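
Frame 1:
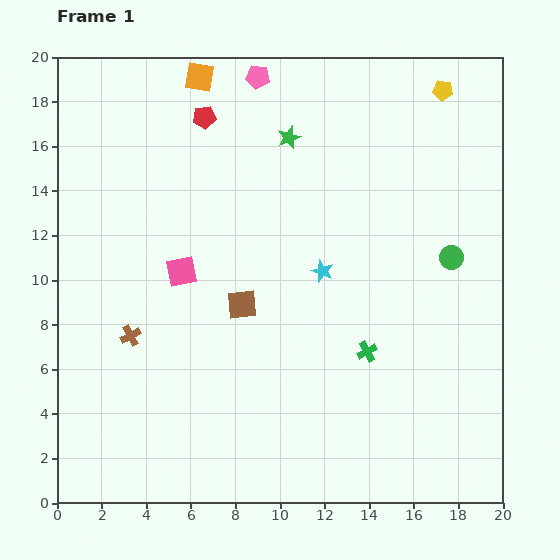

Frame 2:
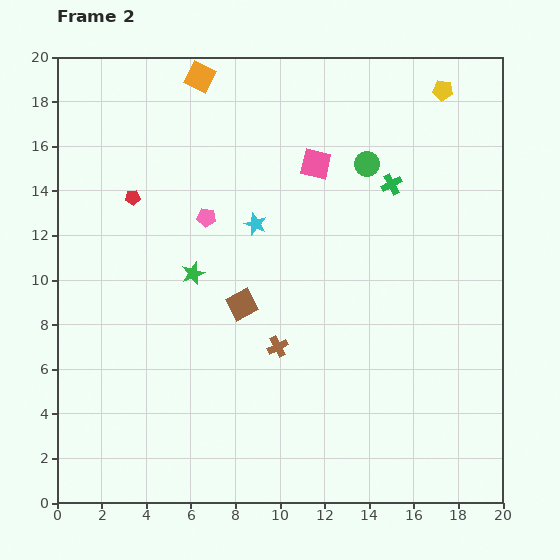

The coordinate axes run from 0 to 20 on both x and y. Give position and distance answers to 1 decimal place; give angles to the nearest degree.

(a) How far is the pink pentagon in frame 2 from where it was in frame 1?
6.7

The pink pentagon moved from (9.0, 19.1) to (6.7, 12.8), a distance of √(2.3² + 6.3²) ≈ 6.7.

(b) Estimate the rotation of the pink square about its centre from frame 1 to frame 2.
24° clockwise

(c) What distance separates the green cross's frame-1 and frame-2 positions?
7.6

The green cross moved from (13.9, 6.8) to (15.0, 14.3), a distance of √(1.1² + 7.5²) ≈ 7.6.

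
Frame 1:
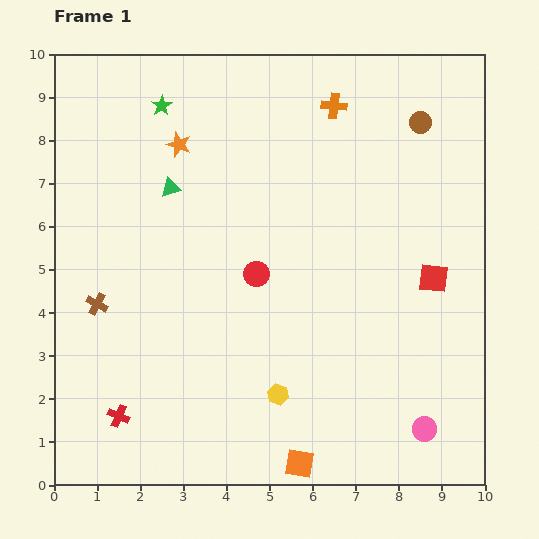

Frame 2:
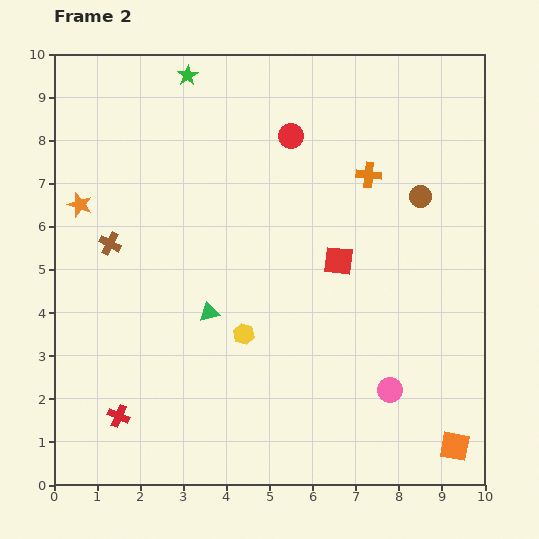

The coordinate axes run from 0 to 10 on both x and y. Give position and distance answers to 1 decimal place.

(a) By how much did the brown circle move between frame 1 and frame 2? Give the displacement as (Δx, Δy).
(0.0, -1.7)

The brown circle was at (8.5, 8.4) in frame 1 and (8.5, 6.7) in frame 2.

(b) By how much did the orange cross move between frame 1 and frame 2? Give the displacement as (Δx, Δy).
(0.8, -1.6)

The orange cross was at (6.5, 8.8) in frame 1 and (7.3, 7.2) in frame 2.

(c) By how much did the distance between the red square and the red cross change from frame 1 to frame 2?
-1.8

Distance in frame 1: 8.0. Distance in frame 2: 6.2.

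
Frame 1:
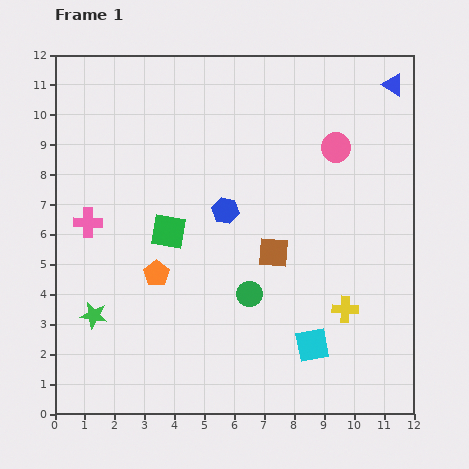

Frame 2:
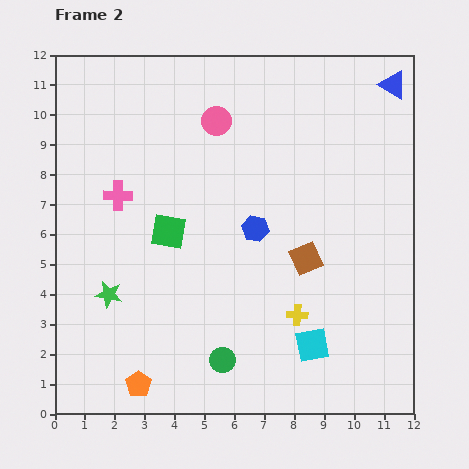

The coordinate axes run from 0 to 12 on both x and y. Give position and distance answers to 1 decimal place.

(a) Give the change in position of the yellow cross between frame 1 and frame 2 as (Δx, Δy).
(-1.6, -0.2)

The yellow cross was at (9.7, 3.5) in frame 1 and (8.1, 3.3) in frame 2.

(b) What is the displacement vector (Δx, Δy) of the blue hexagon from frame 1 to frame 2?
(1.0, -0.6)

The blue hexagon was at (5.7, 6.8) in frame 1 and (6.7, 6.2) in frame 2.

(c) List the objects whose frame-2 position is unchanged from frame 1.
the cyan square, the blue triangle, the green square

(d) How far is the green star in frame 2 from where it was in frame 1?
0.9

The green star moved from (1.3, 3.3) to (1.8, 4.0), a distance of √(0.5² + 0.7²) ≈ 0.9.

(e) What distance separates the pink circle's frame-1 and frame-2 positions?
4.1

The pink circle moved from (9.4, 8.9) to (5.4, 9.8), a distance of √(4.0² + 0.9²) ≈ 4.1.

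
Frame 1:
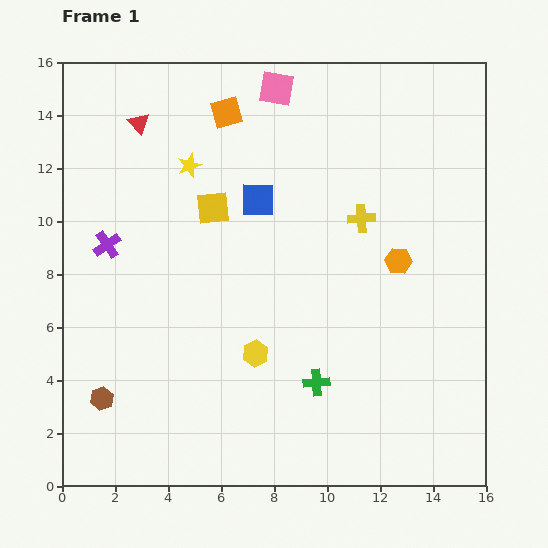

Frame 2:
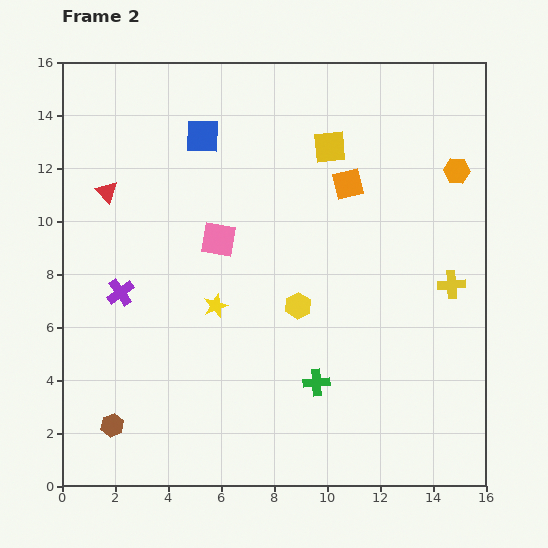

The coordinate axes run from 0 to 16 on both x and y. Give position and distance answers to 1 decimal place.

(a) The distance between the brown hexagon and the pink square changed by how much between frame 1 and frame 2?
-5.3

Distance in frame 1: 13.4. Distance in frame 2: 8.1.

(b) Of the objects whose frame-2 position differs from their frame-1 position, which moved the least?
the brown hexagon

(moved 1.1)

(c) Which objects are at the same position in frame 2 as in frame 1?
the green cross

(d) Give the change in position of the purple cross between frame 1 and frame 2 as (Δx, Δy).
(0.5, -1.8)

The purple cross was at (1.7, 9.1) in frame 1 and (2.2, 7.3) in frame 2.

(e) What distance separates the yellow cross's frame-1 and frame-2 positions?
4.2

The yellow cross moved from (11.3, 10.1) to (14.7, 7.6), a distance of √(3.4² + 2.5²) ≈ 4.2.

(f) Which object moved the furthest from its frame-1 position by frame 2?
the pink square

(moved 6.1; next 5.4)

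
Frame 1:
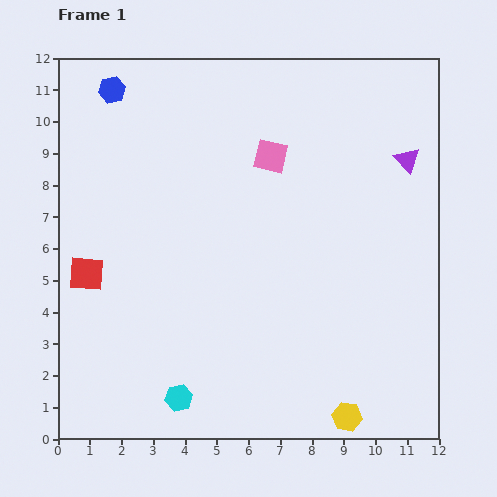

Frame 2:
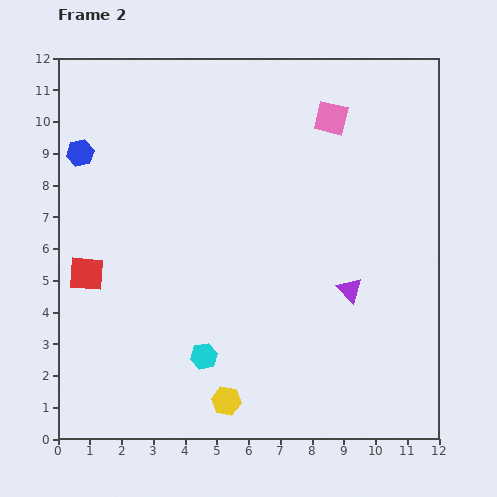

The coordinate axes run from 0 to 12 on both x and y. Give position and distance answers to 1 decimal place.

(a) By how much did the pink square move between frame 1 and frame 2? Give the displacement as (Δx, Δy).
(1.9, 1.2)

The pink square was at (6.7, 8.9) in frame 1 and (8.6, 10.1) in frame 2.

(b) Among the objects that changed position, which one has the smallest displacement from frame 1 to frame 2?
the cyan hexagon

(moved 1.5)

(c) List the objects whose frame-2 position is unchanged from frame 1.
the red square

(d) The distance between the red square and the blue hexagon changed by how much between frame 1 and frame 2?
-2.1

Distance in frame 1: 5.9. Distance in frame 2: 3.8.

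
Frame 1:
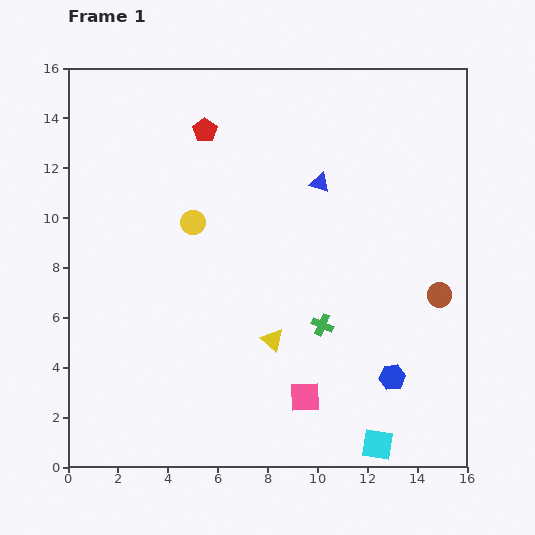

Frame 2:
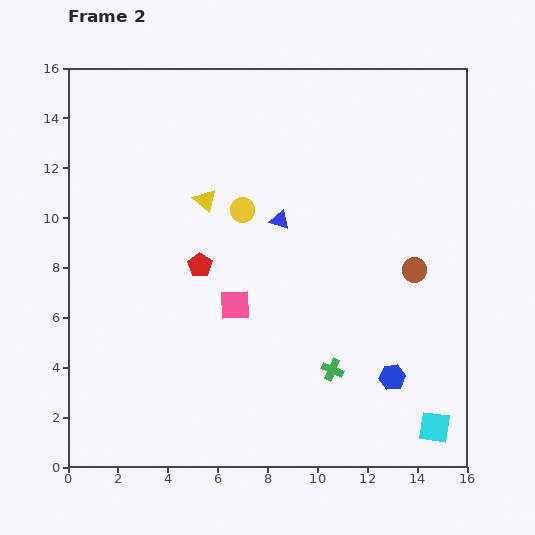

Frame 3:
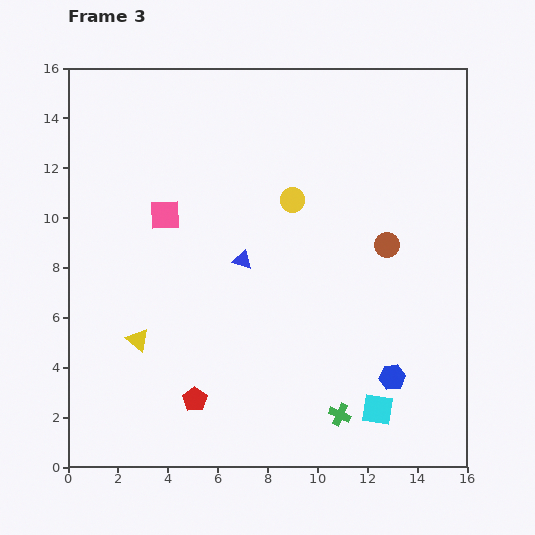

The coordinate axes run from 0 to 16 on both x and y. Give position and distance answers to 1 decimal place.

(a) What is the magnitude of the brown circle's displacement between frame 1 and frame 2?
1.4

The brown circle moved from (14.9, 6.9) to (13.9, 7.9), a distance of √(1.0² + 1.0²) ≈ 1.4.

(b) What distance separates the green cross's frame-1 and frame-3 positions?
3.7

The green cross moved from (10.2, 5.7) to (10.9, 2.1), a distance of √(0.7² + 3.6²) ≈ 3.7.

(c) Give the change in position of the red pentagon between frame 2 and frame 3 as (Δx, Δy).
(-0.2, -5.4)

The red pentagon was at (5.3, 8.1) in frame 2 and (5.1, 2.7) in frame 3.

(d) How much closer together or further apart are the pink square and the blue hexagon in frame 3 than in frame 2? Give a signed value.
+4.3

Distance in frame 2: 6.9. Distance in frame 3: 11.2.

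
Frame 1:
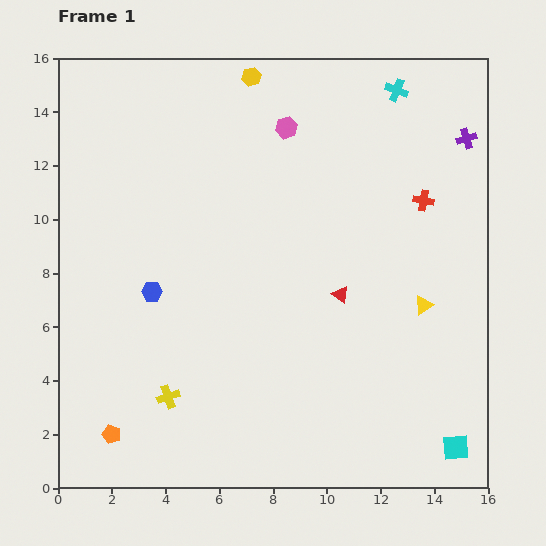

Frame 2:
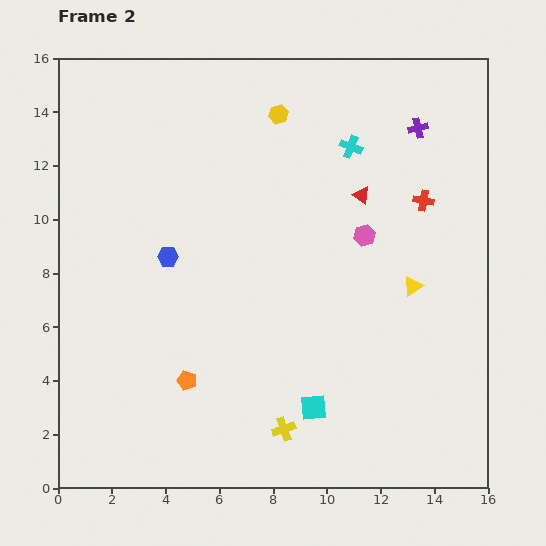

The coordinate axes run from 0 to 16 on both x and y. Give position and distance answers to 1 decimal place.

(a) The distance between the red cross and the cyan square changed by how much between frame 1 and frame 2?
-0.6

Distance in frame 1: 9.3. Distance in frame 2: 8.7.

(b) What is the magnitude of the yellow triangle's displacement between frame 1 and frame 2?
0.8

The yellow triangle moved from (13.6, 6.8) to (13.2, 7.5), a distance of √(0.4² + 0.7²) ≈ 0.8.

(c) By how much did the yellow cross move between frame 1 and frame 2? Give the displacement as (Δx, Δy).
(4.3, -1.2)

The yellow cross was at (4.1, 3.4) in frame 1 and (8.4, 2.2) in frame 2.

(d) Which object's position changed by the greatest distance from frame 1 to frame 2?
the cyan square

(moved 5.5; next 4.9)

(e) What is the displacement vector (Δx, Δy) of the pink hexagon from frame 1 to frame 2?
(2.9, -4.0)

The pink hexagon was at (8.5, 13.4) in frame 1 and (11.4, 9.4) in frame 2.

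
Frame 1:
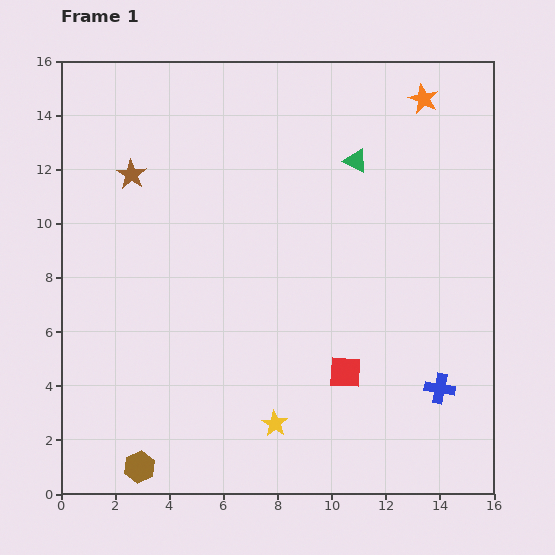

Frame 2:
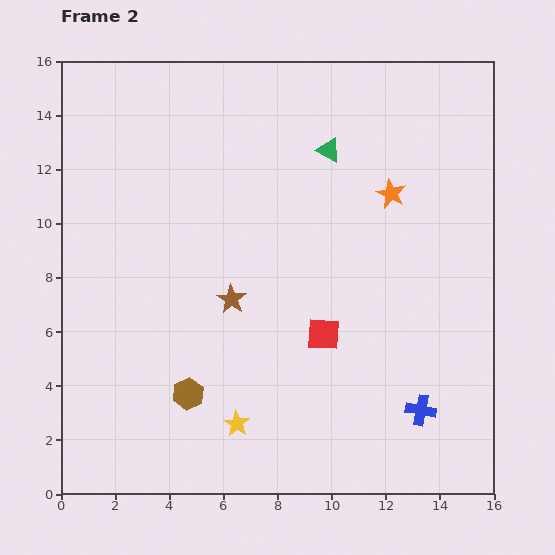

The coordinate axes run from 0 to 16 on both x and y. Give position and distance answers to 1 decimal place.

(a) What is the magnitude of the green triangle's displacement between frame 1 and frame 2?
1.1

The green triangle moved from (10.9, 12.3) to (9.9, 12.7), a distance of √(1.0² + 0.4²) ≈ 1.1.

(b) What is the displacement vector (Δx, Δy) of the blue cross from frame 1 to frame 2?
(-0.7, -0.8)

The blue cross was at (14.0, 3.9) in frame 1 and (13.3, 3.1) in frame 2.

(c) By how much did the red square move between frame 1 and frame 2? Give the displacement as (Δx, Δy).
(-0.8, 1.4)

The red square was at (10.5, 4.5) in frame 1 and (9.7, 5.9) in frame 2.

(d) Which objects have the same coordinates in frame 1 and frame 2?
none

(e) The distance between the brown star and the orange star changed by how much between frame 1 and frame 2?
-4.1

Distance in frame 1: 11.2. Distance in frame 2: 7.1.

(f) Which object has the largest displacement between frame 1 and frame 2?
the brown star

(moved 5.9; next 3.7)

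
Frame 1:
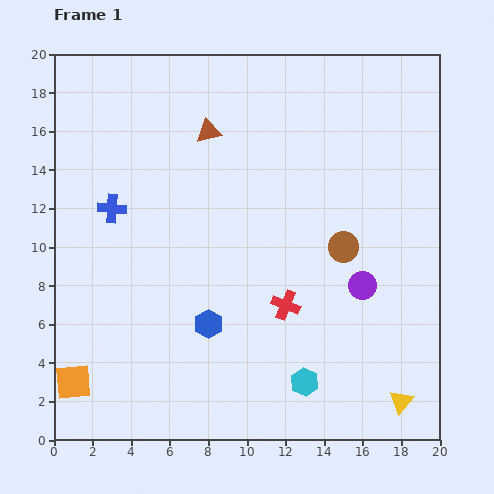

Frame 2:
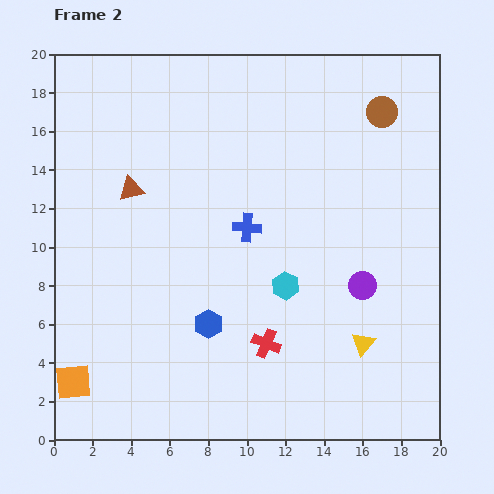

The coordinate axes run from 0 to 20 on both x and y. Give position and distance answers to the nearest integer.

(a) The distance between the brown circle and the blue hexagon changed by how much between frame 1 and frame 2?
+6

Distance in frame 1: 8. Distance in frame 2: 14.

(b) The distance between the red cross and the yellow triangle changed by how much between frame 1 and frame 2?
-3

Distance in frame 1: 8. Distance in frame 2: 5.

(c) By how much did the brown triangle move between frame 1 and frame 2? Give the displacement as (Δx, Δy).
(-4, -3)

The brown triangle was at (8, 16) in frame 1 and (4, 13) in frame 2.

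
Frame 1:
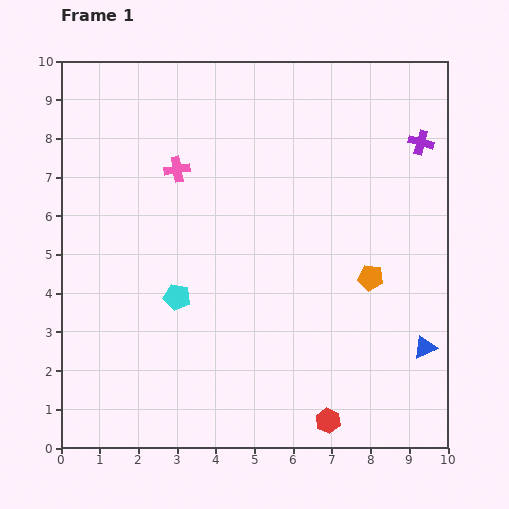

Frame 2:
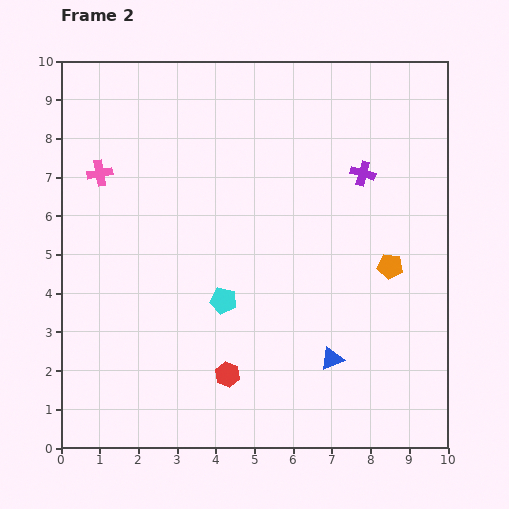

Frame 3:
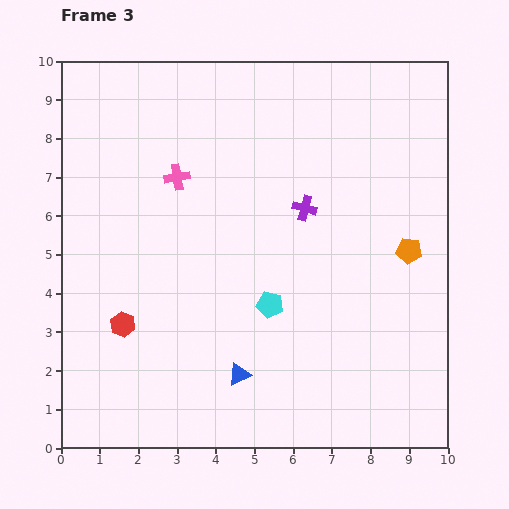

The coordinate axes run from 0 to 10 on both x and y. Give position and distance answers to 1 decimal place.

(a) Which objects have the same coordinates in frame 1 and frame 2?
none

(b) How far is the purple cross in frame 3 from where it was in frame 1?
3.4

The purple cross moved from (9.3, 7.9) to (6.3, 6.2), a distance of √(3.0² + 1.7²) ≈ 3.4.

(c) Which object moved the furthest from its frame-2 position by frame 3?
the red hexagon

(moved 3.0; next 2.4)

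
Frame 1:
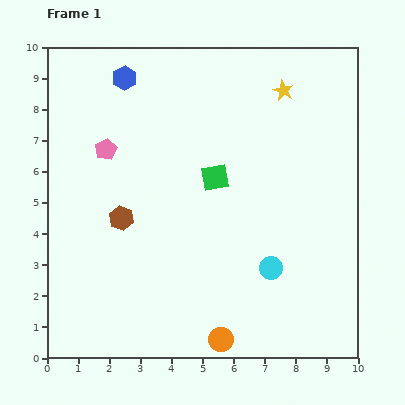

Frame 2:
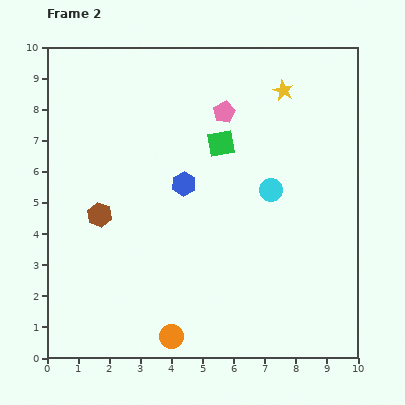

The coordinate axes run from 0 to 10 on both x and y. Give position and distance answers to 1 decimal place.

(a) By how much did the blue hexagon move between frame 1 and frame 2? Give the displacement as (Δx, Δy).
(1.9, -3.4)

The blue hexagon was at (2.5, 9.0) in frame 1 and (4.4, 5.6) in frame 2.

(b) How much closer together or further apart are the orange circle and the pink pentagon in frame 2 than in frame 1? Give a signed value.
+0.3

Distance in frame 1: 7.1. Distance in frame 2: 7.4.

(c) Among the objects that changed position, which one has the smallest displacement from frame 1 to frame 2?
the brown hexagon

(moved 0.7)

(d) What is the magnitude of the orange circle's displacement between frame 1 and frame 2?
1.6

The orange circle moved from (5.6, 0.6) to (4.0, 0.7), a distance of √(1.6² + 0.1²) ≈ 1.6.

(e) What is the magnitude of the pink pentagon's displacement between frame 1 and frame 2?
4.0

The pink pentagon moved from (1.9, 6.7) to (5.7, 7.9), a distance of √(3.8² + 1.2²) ≈ 4.0.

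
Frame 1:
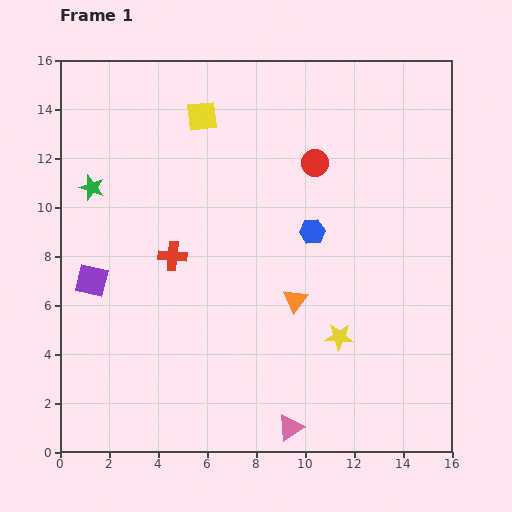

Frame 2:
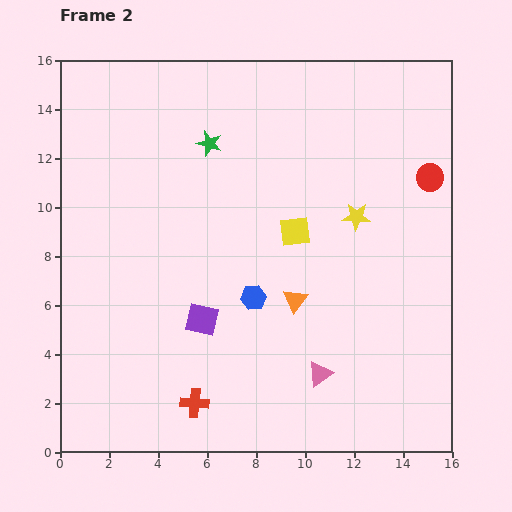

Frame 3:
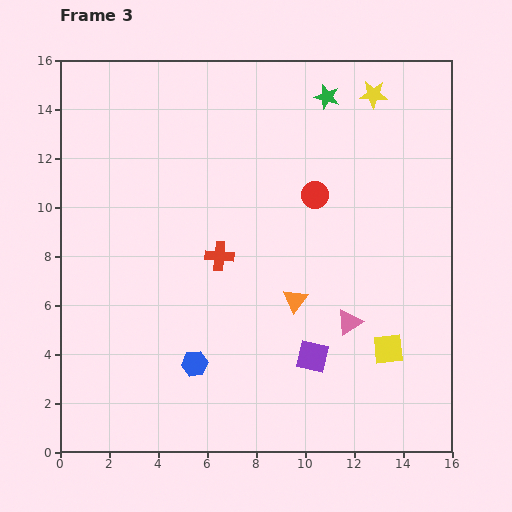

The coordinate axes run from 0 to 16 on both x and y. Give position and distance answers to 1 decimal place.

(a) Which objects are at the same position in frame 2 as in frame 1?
the orange triangle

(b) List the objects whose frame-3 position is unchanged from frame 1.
the orange triangle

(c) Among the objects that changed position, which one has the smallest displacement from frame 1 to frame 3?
the red circle

(moved 1.3)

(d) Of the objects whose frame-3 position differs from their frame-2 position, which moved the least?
the pink triangle

(moved 2.4)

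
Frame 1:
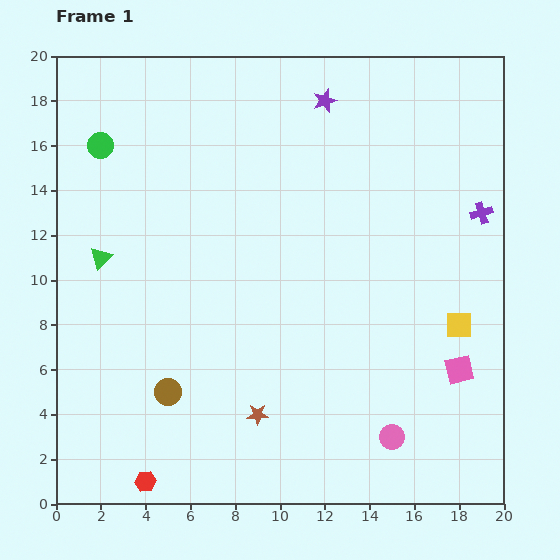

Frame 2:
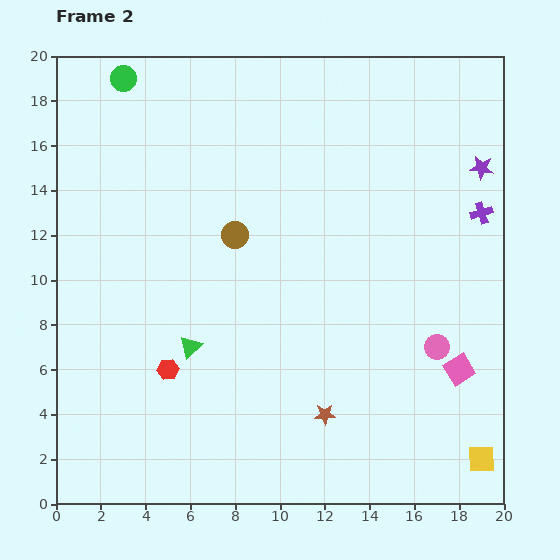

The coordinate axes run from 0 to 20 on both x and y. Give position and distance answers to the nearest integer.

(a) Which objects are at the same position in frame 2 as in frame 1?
the pink square, the purple cross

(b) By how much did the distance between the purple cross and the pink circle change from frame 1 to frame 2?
-5

Distance in frame 1: 11. Distance in frame 2: 6.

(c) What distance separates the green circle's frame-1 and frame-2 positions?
3

The green circle moved from (2, 16) to (3, 19), a distance of √(1² + 3²) ≈ 3.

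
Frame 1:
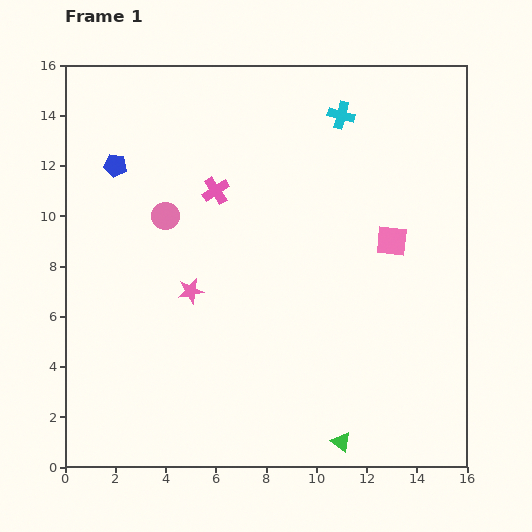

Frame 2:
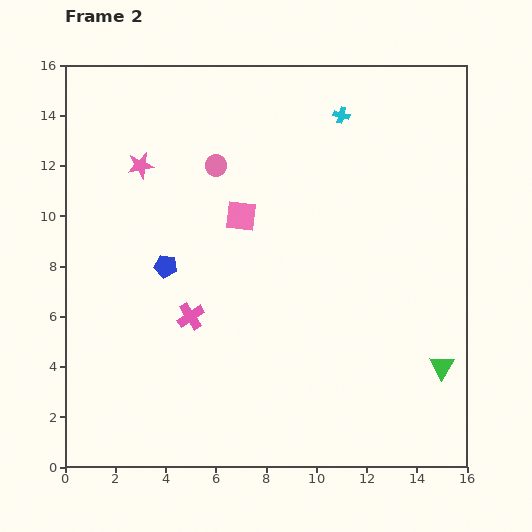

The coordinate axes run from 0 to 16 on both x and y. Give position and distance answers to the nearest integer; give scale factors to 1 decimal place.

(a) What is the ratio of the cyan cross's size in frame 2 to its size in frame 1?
0.6×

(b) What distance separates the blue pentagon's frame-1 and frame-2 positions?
4

The blue pentagon moved from (2, 12) to (4, 8), a distance of √(2² + 4²) ≈ 4.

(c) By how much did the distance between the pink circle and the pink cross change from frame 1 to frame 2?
+4

Distance in frame 1: 2. Distance in frame 2: 6.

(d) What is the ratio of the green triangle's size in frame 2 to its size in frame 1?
1.3×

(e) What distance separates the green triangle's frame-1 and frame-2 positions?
5

The green triangle moved from (11, 1) to (15, 4), a distance of √(4² + 3²) ≈ 5.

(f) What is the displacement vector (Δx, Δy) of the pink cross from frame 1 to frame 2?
(-1, -5)

The pink cross was at (6, 11) in frame 1 and (5, 6) in frame 2.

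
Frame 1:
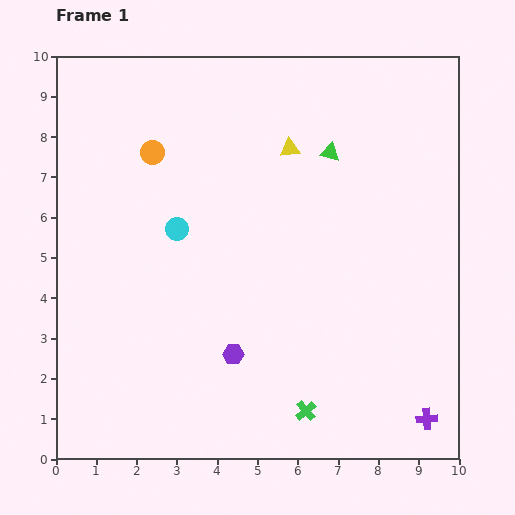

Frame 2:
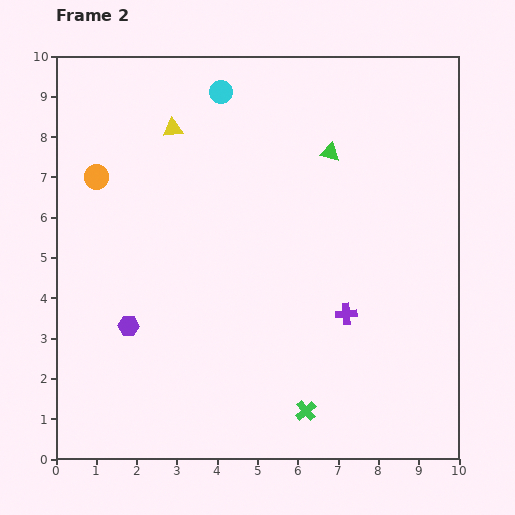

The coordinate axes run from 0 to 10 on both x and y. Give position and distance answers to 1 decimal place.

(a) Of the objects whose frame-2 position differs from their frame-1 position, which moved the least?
the orange circle

(moved 1.5)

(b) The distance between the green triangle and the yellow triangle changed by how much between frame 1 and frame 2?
+2.9

Distance in frame 1: 1.0. Distance in frame 2: 3.9.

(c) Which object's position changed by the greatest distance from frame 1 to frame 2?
the cyan circle

(moved 3.6; next 3.3)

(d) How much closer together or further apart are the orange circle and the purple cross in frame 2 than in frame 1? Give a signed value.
-2.4

Distance in frame 1: 9.5. Distance in frame 2: 7.1.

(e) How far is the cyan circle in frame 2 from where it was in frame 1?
3.6

The cyan circle moved from (3.0, 5.7) to (4.1, 9.1), a distance of √(1.1² + 3.4²) ≈ 3.6.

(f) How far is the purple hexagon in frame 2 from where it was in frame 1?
2.7

The purple hexagon moved from (4.4, 2.6) to (1.8, 3.3), a distance of √(2.6² + 0.7²) ≈ 2.7.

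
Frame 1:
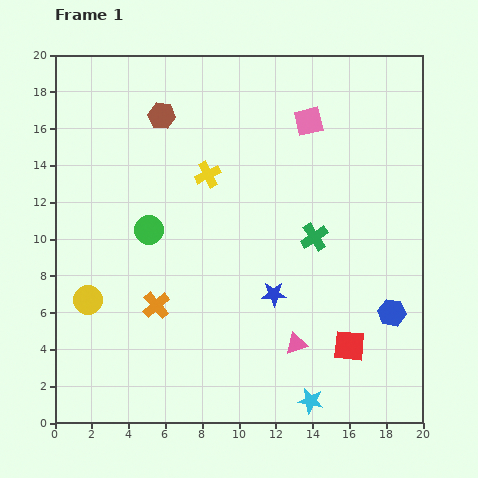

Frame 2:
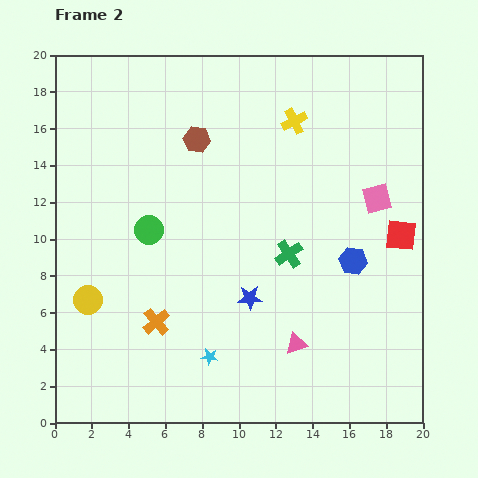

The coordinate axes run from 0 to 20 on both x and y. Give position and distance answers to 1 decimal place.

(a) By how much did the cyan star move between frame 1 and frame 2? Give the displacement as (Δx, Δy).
(-5.5, 2.4)

The cyan star was at (13.9, 1.2) in frame 1 and (8.4, 3.6) in frame 2.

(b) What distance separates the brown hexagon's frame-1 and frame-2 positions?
2.3

The brown hexagon moved from (5.8, 16.7) to (7.7, 15.4), a distance of √(1.9² + 1.3²) ≈ 2.3.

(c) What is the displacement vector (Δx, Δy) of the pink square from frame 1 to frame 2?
(3.7, -4.2)

The pink square was at (13.8, 16.4) in frame 1 and (17.5, 12.2) in frame 2.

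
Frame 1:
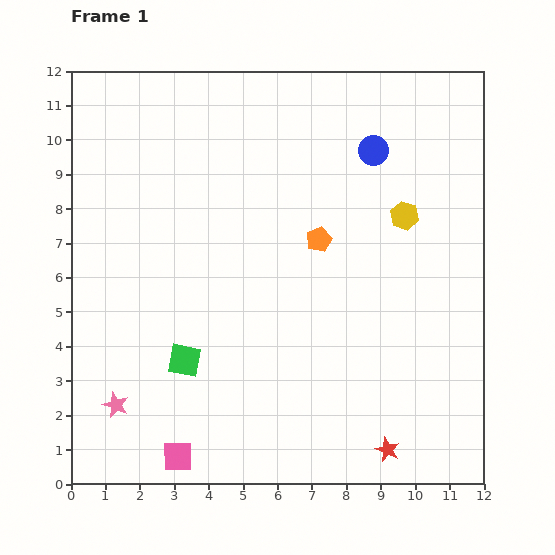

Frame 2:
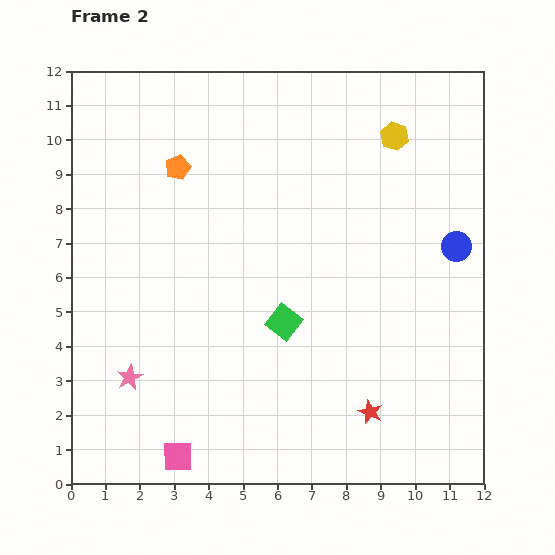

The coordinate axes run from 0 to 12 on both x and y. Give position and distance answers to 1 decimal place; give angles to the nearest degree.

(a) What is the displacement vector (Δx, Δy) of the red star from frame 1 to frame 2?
(-0.5, 1.1)

The red star was at (9.2, 1.0) in frame 1 and (8.7, 2.1) in frame 2.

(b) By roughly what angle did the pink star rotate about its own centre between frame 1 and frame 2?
23° clockwise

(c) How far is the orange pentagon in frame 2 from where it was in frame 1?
4.6

The orange pentagon moved from (7.2, 7.1) to (3.1, 9.2), a distance of √(4.1² + 2.1²) ≈ 4.6.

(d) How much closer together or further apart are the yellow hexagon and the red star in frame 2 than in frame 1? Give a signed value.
+1.2

Distance in frame 1: 6.8. Distance in frame 2: 8.0.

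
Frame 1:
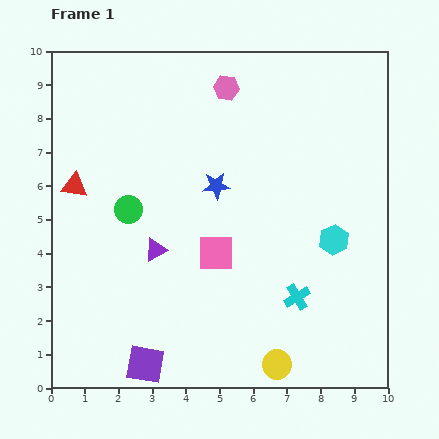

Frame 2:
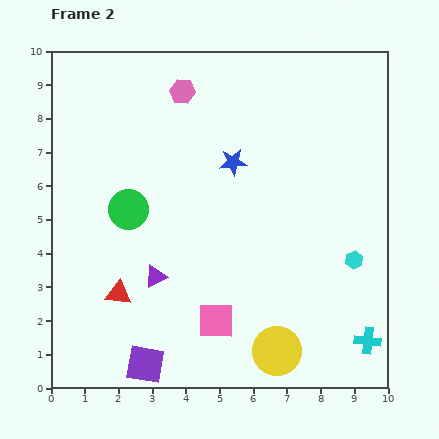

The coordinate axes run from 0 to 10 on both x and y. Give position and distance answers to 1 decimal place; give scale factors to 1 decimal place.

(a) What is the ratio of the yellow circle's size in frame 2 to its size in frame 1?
1.6×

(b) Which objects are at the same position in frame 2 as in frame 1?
the green circle, the purple square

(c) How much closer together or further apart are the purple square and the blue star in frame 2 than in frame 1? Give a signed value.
+0.8

Distance in frame 1: 5.7. Distance in frame 2: 6.5.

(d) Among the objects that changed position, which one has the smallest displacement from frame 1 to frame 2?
the yellow circle

(moved 0.4)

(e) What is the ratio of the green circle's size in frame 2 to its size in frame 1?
1.4×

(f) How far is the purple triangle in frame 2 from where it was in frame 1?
0.8

The purple triangle moved from (3.1, 4.1) to (3.1, 3.3), a distance of √(0.0² + 0.8²) ≈ 0.8.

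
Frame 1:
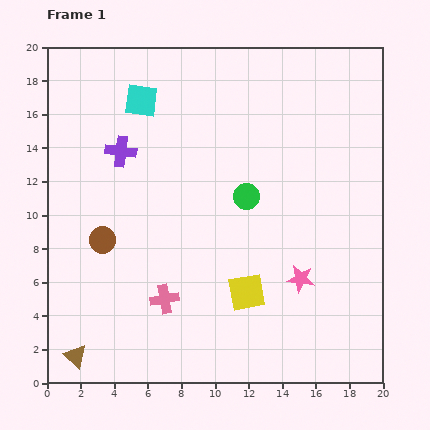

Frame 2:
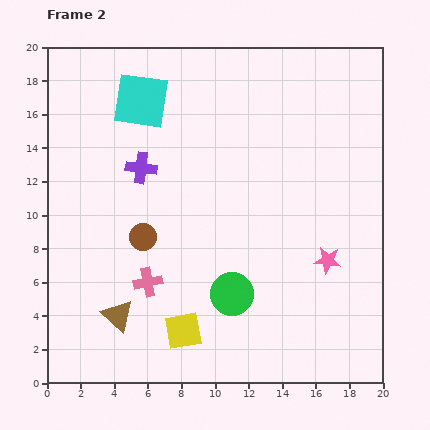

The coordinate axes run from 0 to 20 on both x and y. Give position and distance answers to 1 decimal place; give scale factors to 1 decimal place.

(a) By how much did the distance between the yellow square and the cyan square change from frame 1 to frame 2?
+0.9

Distance in frame 1: 13.0. Distance in frame 2: 13.9.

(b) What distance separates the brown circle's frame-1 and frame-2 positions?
2.4

The brown circle moved from (3.3, 8.5) to (5.7, 8.7), a distance of √(2.4² + 0.2²) ≈ 2.4.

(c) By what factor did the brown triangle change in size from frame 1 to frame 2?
1.4×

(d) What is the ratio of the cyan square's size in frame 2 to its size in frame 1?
1.7×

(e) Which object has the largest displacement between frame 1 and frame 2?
the green circle

(moved 5.9; next 4.4)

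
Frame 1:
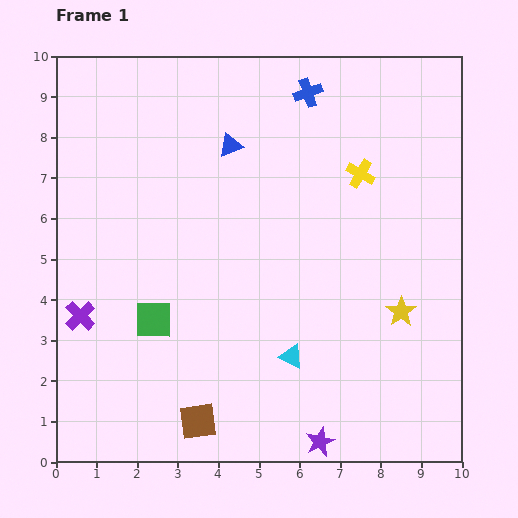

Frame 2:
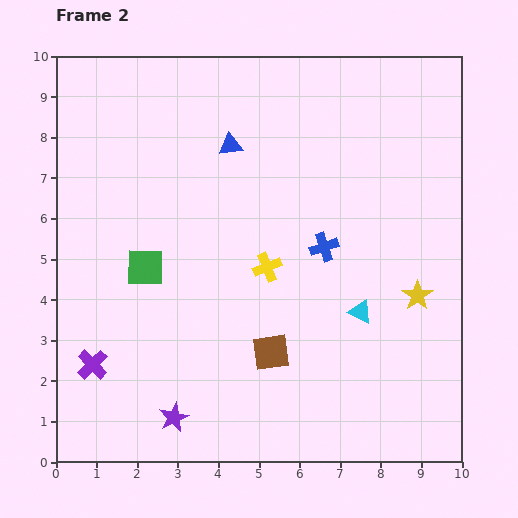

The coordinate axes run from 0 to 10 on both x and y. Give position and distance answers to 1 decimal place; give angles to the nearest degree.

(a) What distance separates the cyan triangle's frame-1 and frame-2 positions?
2.0

The cyan triangle moved from (5.8, 2.6) to (7.5, 3.7), a distance of √(1.7² + 1.1²) ≈ 2.0.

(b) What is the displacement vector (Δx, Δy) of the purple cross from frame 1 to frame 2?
(0.3, -1.2)

The purple cross was at (0.6, 3.6) in frame 1 and (0.9, 2.4) in frame 2.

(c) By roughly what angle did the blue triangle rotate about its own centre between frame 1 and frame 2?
16° clockwise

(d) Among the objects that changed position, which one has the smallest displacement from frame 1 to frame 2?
the yellow star

(moved 0.6)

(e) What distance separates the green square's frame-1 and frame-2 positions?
1.3

The green square moved from (2.4, 3.5) to (2.2, 4.8), a distance of √(0.2² + 1.3²) ≈ 1.3.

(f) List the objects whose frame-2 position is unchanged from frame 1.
the blue triangle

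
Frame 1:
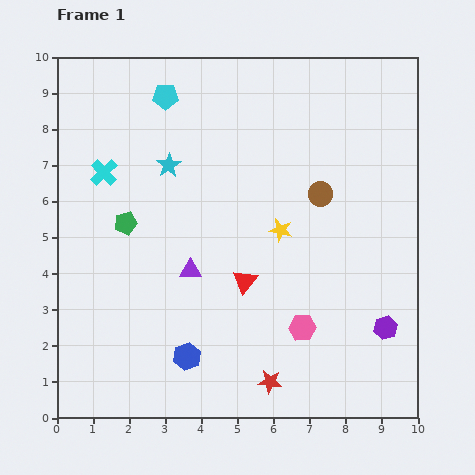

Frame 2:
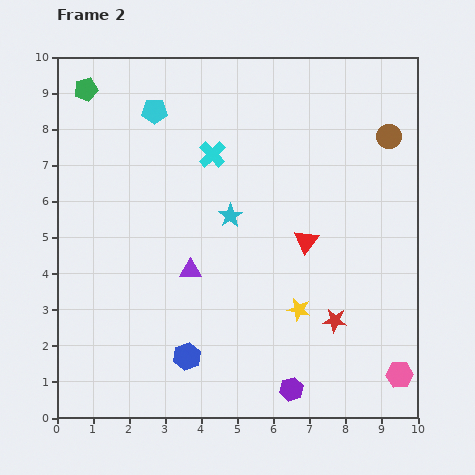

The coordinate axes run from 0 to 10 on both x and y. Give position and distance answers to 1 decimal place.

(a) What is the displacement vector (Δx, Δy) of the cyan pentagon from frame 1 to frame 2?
(-0.3, -0.4)

The cyan pentagon was at (3.0, 8.9) in frame 1 and (2.7, 8.5) in frame 2.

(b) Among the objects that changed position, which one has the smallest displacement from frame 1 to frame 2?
the cyan pentagon

(moved 0.5)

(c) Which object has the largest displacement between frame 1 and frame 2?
the green pentagon

(moved 3.9; next 3.1)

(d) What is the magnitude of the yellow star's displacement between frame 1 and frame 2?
2.3

The yellow star moved from (6.2, 5.2) to (6.7, 3.0), a distance of √(0.5² + 2.2²) ≈ 2.3.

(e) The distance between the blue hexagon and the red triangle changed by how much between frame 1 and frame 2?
+2.0

Distance in frame 1: 2.6. Distance in frame 2: 4.6.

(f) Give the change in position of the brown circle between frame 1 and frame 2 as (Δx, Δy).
(1.9, 1.6)

The brown circle was at (7.3, 6.2) in frame 1 and (9.2, 7.8) in frame 2.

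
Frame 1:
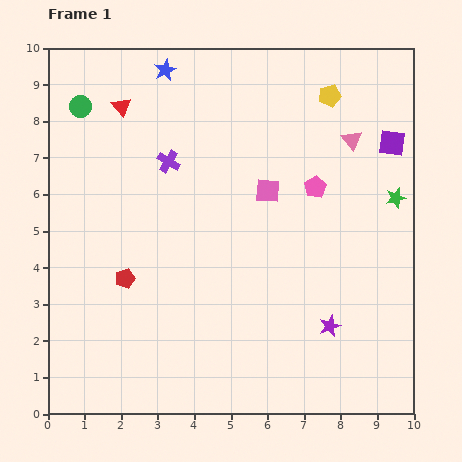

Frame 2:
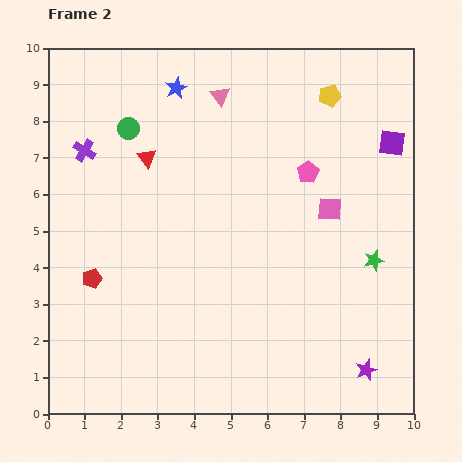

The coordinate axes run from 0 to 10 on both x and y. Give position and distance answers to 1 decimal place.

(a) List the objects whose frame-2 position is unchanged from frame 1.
the purple square, the yellow pentagon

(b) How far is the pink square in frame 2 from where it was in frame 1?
1.8

The pink square moved from (6.0, 6.1) to (7.7, 5.6), a distance of √(1.7² + 0.5²) ≈ 1.8.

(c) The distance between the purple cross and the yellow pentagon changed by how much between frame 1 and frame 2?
+2.1

Distance in frame 1: 4.8. Distance in frame 2: 6.9.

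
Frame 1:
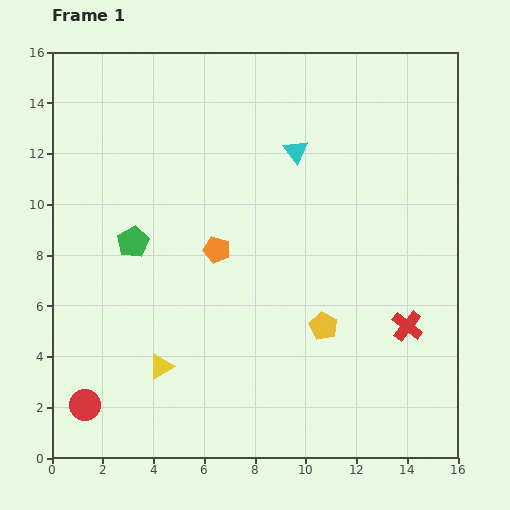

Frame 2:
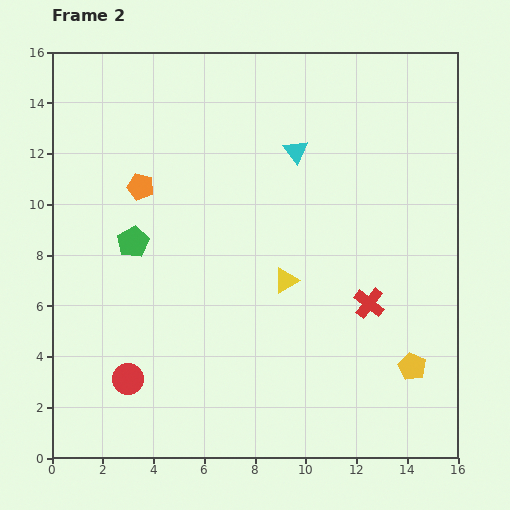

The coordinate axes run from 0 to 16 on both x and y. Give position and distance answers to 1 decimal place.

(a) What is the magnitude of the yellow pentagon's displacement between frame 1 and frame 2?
3.8

The yellow pentagon moved from (10.7, 5.2) to (14.2, 3.6), a distance of √(3.5² + 1.6²) ≈ 3.8.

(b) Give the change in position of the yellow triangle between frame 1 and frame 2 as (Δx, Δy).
(4.9, 3.4)

The yellow triangle was at (4.3, 3.6) in frame 1 and (9.2, 7.0) in frame 2.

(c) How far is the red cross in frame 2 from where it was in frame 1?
1.7

The red cross moved from (14.0, 5.2) to (12.5, 6.1), a distance of √(1.5² + 0.9²) ≈ 1.7.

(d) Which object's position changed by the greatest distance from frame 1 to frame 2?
the yellow triangle

(moved 6.0; next 3.9)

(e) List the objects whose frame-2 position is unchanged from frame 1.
the cyan triangle, the green pentagon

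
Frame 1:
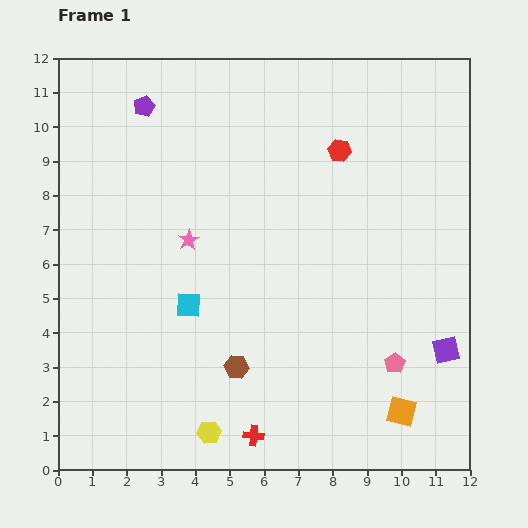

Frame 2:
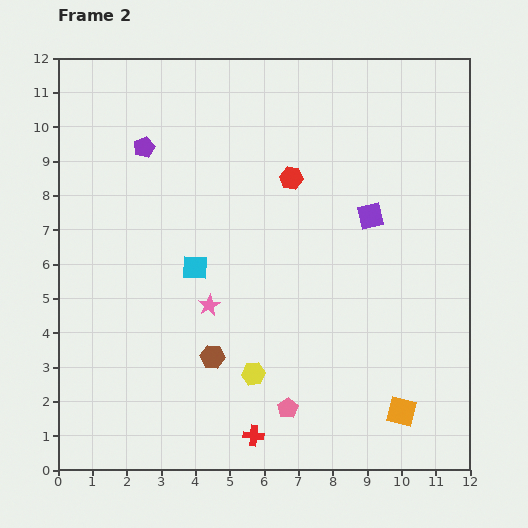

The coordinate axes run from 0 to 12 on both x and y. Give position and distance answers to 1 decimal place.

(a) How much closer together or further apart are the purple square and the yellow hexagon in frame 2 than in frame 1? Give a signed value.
-1.6

Distance in frame 1: 7.3. Distance in frame 2: 5.7.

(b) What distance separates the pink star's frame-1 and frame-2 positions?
2.0

The pink star moved from (3.8, 6.7) to (4.4, 4.8), a distance of √(0.6² + 1.9²) ≈ 2.0.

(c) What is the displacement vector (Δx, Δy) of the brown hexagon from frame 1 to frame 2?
(-0.7, 0.3)

The brown hexagon was at (5.2, 3.0) in frame 1 and (4.5, 3.3) in frame 2.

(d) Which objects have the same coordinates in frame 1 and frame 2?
the orange square, the red cross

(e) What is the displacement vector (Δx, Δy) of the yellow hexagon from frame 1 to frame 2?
(1.3, 1.7)

The yellow hexagon was at (4.4, 1.1) in frame 1 and (5.7, 2.8) in frame 2.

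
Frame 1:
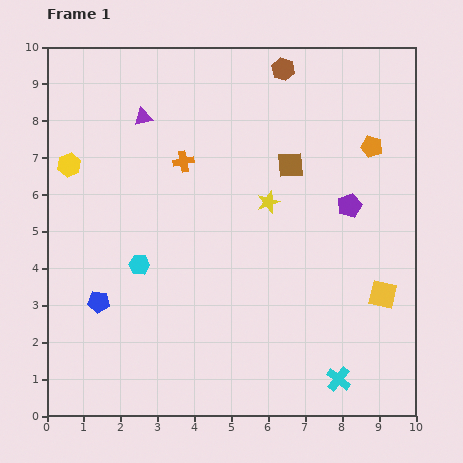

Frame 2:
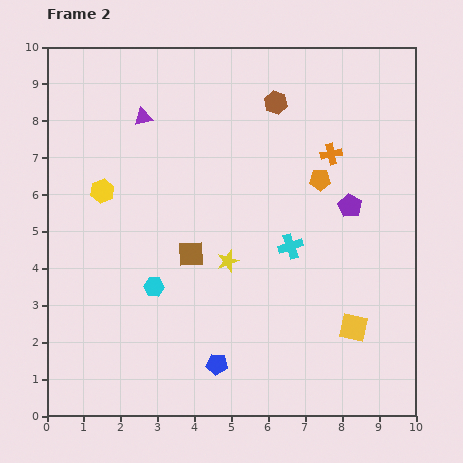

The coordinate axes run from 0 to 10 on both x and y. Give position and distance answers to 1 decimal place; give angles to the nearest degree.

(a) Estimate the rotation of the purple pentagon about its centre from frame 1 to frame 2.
20° counter-clockwise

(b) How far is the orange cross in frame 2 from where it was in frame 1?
4.0

The orange cross moved from (3.7, 6.9) to (7.7, 7.1), a distance of √(4.0² + 0.2²) ≈ 4.0.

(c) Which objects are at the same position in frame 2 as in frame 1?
the purple triangle, the purple pentagon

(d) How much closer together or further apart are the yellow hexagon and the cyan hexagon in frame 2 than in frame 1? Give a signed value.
-0.3

Distance in frame 1: 3.3. Distance in frame 2: 3.0.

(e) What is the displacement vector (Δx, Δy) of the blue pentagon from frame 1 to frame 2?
(3.2, -1.7)

The blue pentagon was at (1.4, 3.1) in frame 1 and (4.6, 1.4) in frame 2.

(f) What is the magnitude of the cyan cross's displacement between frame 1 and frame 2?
3.8

The cyan cross moved from (7.9, 1.0) to (6.6, 4.6), a distance of √(1.3² + 3.6²) ≈ 3.8.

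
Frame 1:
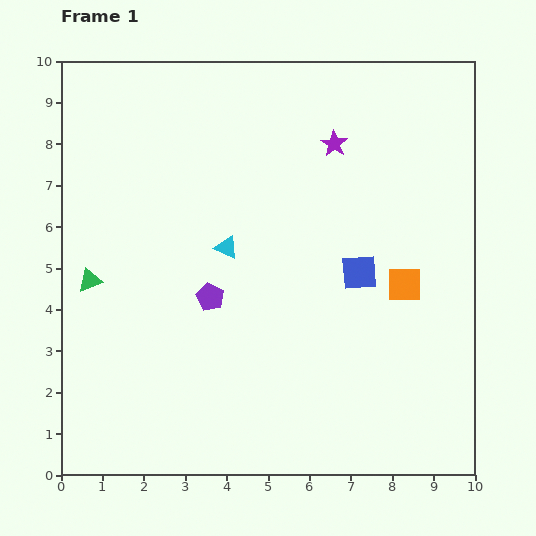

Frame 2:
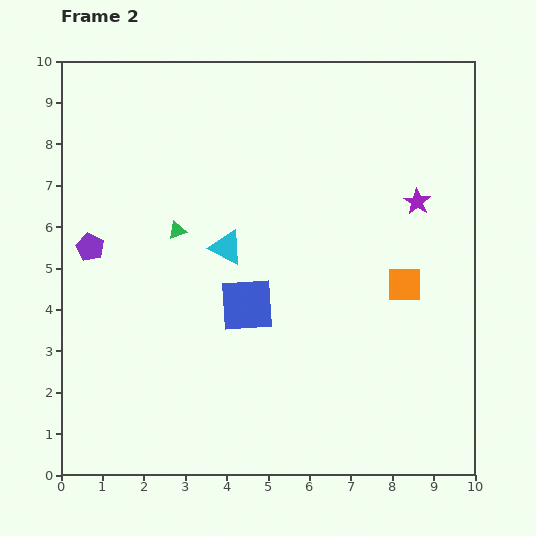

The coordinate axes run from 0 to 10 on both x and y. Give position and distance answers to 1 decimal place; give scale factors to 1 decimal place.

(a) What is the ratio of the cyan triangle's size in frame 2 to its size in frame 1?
1.5×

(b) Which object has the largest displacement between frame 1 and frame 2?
the purple pentagon

(moved 3.1; next 2.8)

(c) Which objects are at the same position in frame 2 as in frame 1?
the orange square, the cyan triangle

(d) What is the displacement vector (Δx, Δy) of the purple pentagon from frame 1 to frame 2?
(-2.9, 1.2)

The purple pentagon was at (3.6, 4.3) in frame 1 and (0.7, 5.5) in frame 2.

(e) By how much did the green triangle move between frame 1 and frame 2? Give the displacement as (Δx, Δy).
(2.1, 1.2)

The green triangle was at (0.7, 4.7) in frame 1 and (2.8, 5.9) in frame 2.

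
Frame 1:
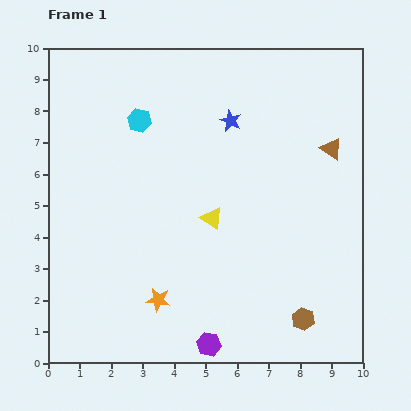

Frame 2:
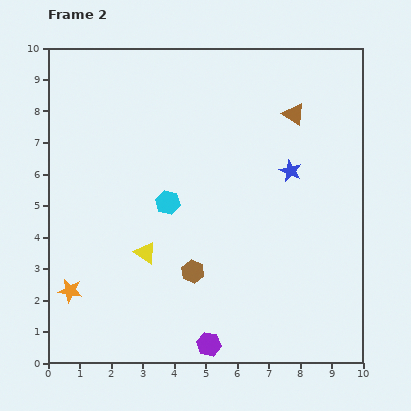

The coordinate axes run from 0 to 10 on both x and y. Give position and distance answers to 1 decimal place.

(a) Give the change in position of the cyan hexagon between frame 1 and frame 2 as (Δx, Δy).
(0.9, -2.6)

The cyan hexagon was at (2.9, 7.7) in frame 1 and (3.8, 5.1) in frame 2.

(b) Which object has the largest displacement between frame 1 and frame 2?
the brown hexagon

(moved 3.8; next 2.8)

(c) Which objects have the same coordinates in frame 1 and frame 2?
the purple hexagon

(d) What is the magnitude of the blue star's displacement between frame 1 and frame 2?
2.5

The blue star moved from (5.8, 7.7) to (7.7, 6.1), a distance of √(1.9² + 1.6²) ≈ 2.5.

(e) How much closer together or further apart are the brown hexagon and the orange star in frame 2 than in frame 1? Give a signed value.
-0.7

Distance in frame 1: 4.6. Distance in frame 2: 3.9.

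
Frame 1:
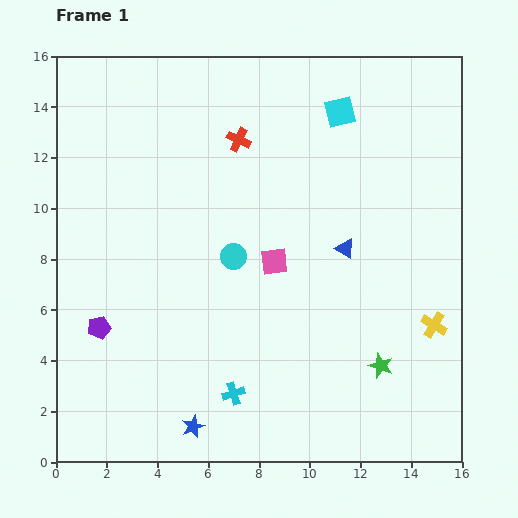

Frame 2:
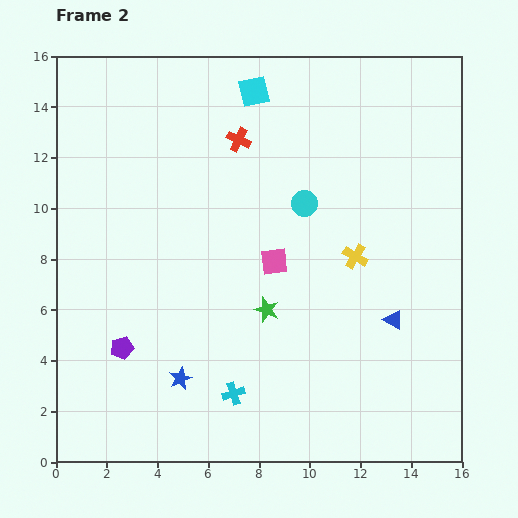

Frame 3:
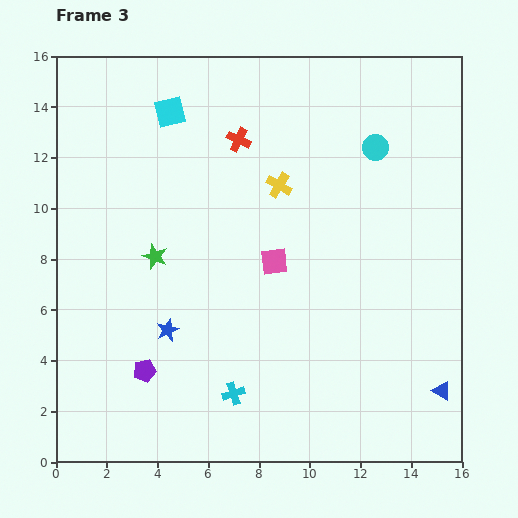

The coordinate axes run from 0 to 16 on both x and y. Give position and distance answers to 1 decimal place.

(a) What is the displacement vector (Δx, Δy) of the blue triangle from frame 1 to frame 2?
(1.9, -2.8)

The blue triangle was at (11.4, 8.4) in frame 1 and (13.3, 5.6) in frame 2.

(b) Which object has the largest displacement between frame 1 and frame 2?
the green star

(moved 5.0; next 4.1)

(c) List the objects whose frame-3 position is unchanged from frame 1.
the pink square, the red cross, the cyan cross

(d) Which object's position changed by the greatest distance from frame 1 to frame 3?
the green star

(moved 9.9; next 8.2)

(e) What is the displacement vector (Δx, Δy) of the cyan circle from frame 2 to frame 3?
(2.8, 2.2)

The cyan circle was at (9.8, 10.2) in frame 2 and (12.6, 12.4) in frame 3.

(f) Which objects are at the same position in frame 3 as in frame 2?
the pink square, the red cross, the cyan cross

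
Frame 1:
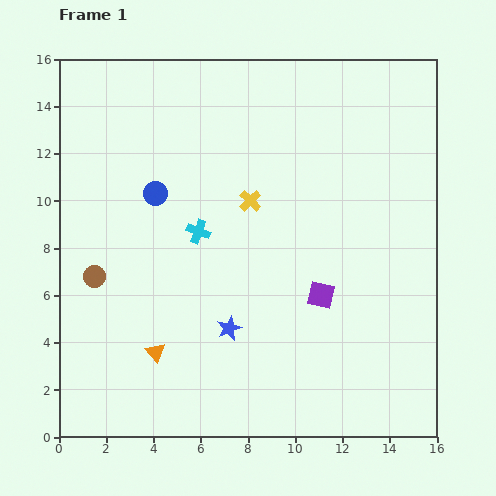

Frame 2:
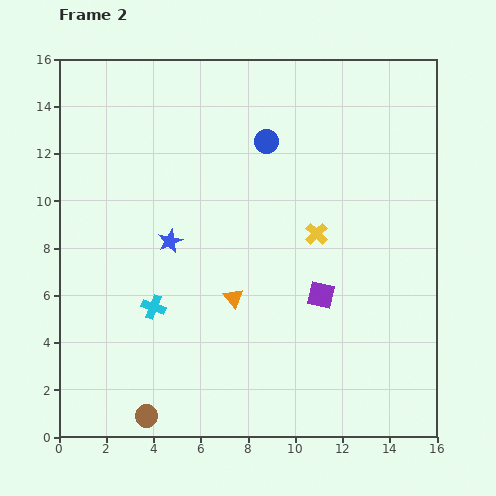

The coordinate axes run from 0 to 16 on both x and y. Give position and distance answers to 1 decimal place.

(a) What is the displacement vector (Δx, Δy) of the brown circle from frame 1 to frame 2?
(2.2, -5.9)

The brown circle was at (1.5, 6.8) in frame 1 and (3.7, 0.9) in frame 2.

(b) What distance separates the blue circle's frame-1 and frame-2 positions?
5.2

The blue circle moved from (4.1, 10.3) to (8.8, 12.5), a distance of √(4.7² + 2.2²) ≈ 5.2.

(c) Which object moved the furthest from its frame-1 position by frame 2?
the brown circle

(moved 6.3; next 5.2)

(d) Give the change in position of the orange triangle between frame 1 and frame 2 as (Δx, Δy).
(3.3, 2.3)

The orange triangle was at (4.1, 3.6) in frame 1 and (7.4, 5.9) in frame 2.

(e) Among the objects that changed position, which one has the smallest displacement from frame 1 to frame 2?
the yellow cross

(moved 3.1)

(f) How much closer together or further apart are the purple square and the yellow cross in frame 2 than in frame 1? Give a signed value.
-2.4

Distance in frame 1: 5.0. Distance in frame 2: 2.6.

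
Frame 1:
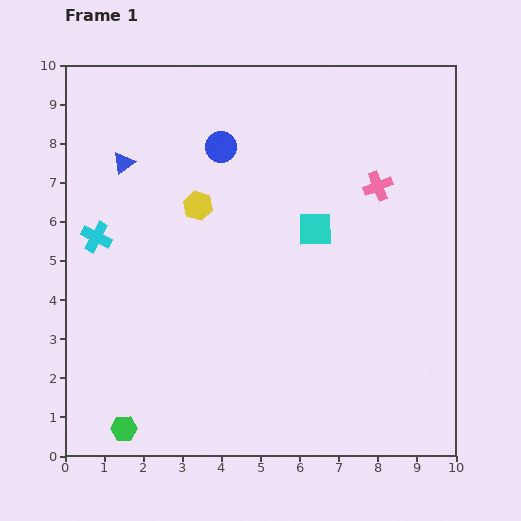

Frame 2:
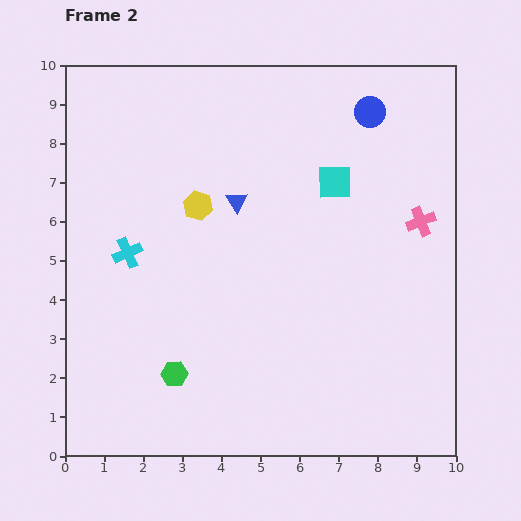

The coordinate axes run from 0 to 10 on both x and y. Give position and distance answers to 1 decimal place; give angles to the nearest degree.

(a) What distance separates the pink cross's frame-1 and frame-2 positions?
1.4

The pink cross moved from (8.0, 6.9) to (9.1, 6.0), a distance of √(1.1² + 0.9²) ≈ 1.4.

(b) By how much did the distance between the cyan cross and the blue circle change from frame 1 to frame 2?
+3.3

Distance in frame 1: 3.9. Distance in frame 2: 7.2.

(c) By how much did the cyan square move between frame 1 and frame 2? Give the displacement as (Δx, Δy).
(0.5, 1.2)

The cyan square was at (6.4, 5.8) in frame 1 and (6.9, 7.0) in frame 2.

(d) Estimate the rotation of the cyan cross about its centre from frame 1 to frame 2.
39° clockwise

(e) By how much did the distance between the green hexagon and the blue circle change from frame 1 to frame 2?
+0.8

Distance in frame 1: 7.6. Distance in frame 2: 8.4.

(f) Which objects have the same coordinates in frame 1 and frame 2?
the yellow hexagon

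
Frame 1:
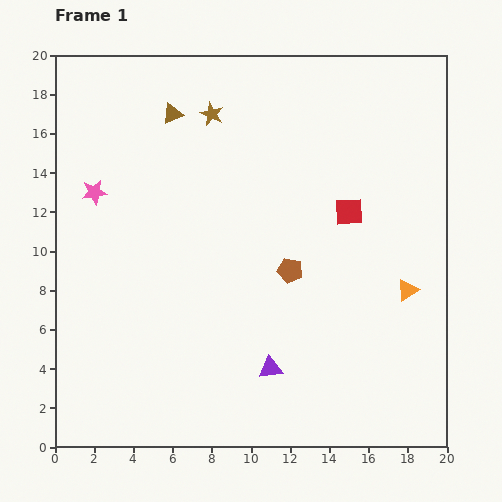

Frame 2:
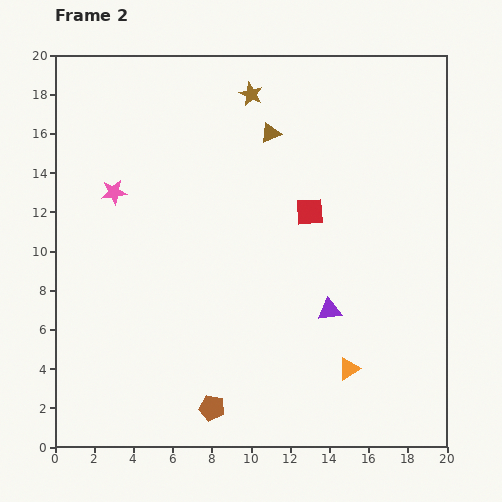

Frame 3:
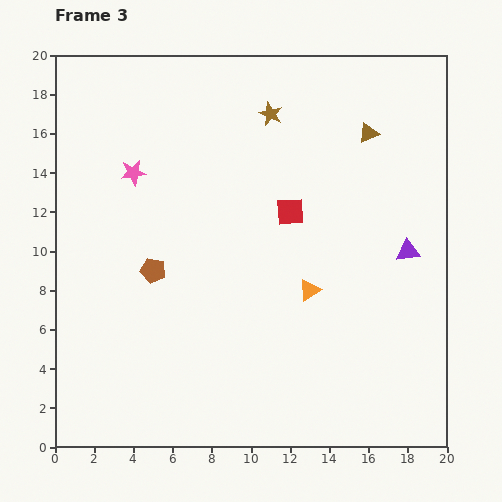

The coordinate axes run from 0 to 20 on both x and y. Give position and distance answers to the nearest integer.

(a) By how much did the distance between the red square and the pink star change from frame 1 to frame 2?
-3

Distance in frame 1: 13. Distance in frame 2: 10.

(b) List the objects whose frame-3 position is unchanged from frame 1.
none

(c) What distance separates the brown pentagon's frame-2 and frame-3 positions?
8

The brown pentagon moved from (8, 2) to (5, 9), a distance of √(3² + 7²) ≈ 8.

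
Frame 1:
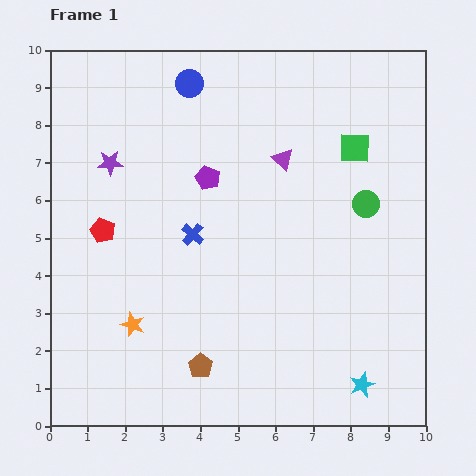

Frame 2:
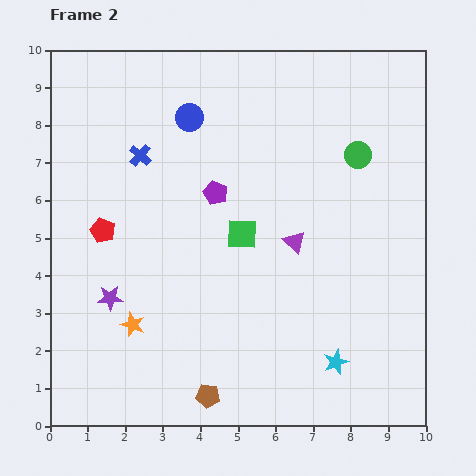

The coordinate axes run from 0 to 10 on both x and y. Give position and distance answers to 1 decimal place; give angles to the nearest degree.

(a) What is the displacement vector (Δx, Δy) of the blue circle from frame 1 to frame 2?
(0.0, -0.9)

The blue circle was at (3.7, 9.1) in frame 1 and (3.7, 8.2) in frame 2.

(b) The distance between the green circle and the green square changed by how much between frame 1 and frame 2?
+2.2

Distance in frame 1: 1.5. Distance in frame 2: 3.7.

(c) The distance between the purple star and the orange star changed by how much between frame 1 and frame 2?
-3.4

Distance in frame 1: 4.3. Distance in frame 2: 0.9.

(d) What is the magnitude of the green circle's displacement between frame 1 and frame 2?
1.3

The green circle moved from (8.4, 5.9) to (8.2, 7.2), a distance of √(0.2² + 1.3²) ≈ 1.3.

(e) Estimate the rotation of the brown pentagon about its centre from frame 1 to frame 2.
27° counter-clockwise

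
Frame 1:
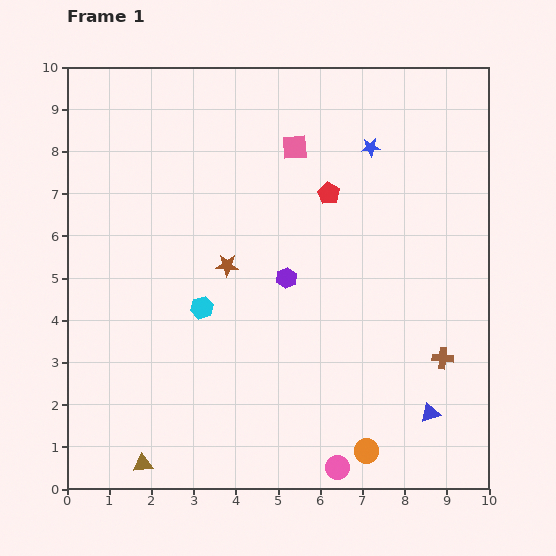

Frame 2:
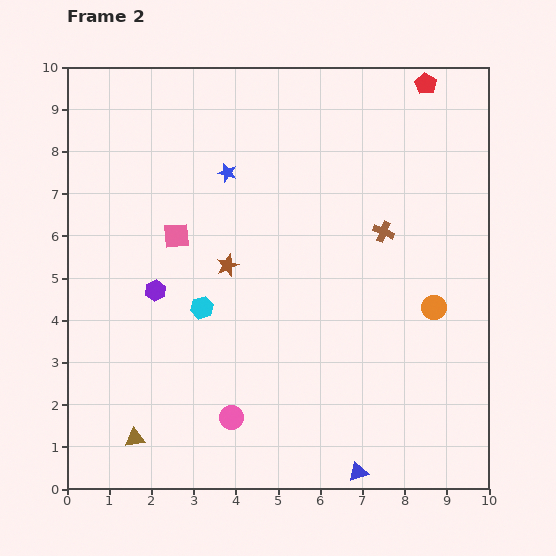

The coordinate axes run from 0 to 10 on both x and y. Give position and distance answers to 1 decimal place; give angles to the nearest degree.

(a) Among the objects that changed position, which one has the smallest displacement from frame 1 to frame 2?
the brown triangle

(moved 0.6)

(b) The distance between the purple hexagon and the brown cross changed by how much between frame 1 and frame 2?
+1.4

Distance in frame 1: 4.2. Distance in frame 2: 5.6.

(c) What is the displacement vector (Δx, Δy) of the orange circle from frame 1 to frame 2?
(1.6, 3.4)

The orange circle was at (7.1, 0.9) in frame 1 and (8.7, 4.3) in frame 2.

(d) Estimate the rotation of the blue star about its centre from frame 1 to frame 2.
21° clockwise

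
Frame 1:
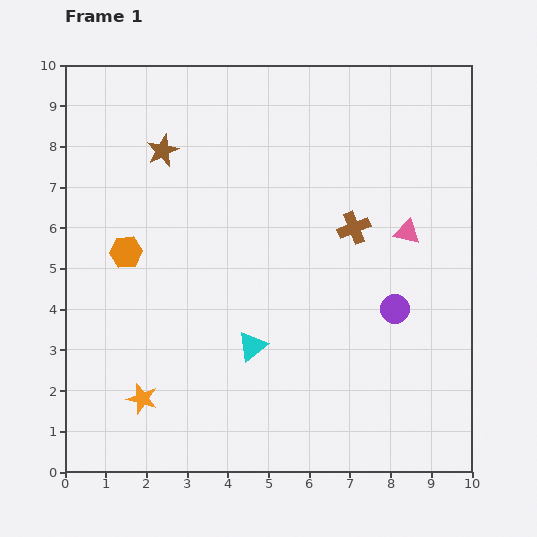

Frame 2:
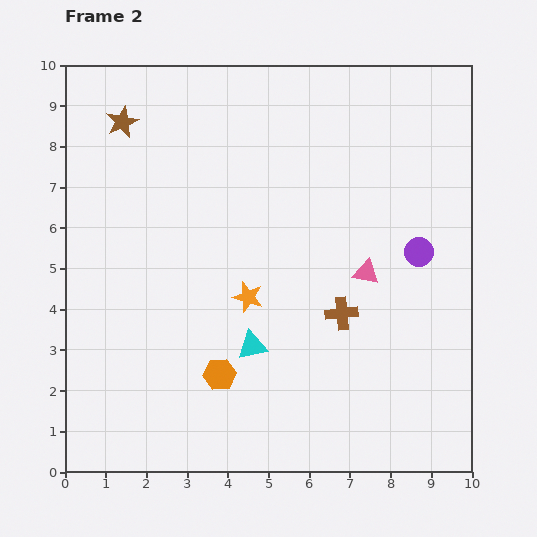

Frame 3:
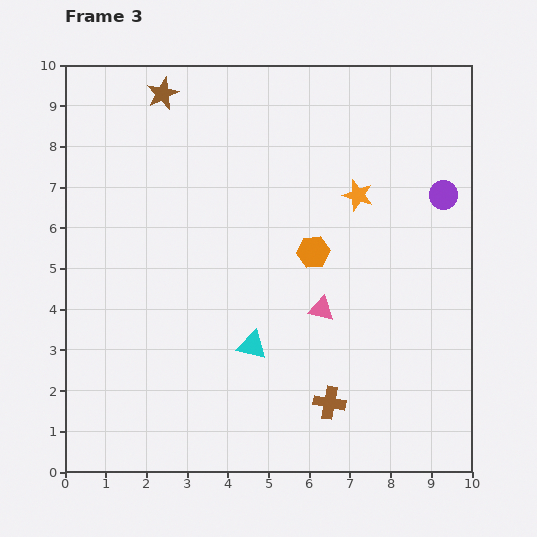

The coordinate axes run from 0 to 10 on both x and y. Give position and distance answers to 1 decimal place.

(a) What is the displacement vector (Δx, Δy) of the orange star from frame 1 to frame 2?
(2.6, 2.5)

The orange star was at (1.9, 1.8) in frame 1 and (4.5, 4.3) in frame 2.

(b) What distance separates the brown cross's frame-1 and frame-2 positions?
2.1

The brown cross moved from (7.1, 6.0) to (6.8, 3.9), a distance of √(0.3² + 2.1²) ≈ 2.1.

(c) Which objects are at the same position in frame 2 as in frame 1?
the cyan triangle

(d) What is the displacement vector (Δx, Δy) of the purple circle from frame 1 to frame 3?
(1.2, 2.8)

The purple circle was at (8.1, 4.0) in frame 1 and (9.3, 6.8) in frame 3.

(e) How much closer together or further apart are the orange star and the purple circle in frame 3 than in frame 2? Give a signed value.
-2.2

Distance in frame 2: 4.3. Distance in frame 3: 2.1.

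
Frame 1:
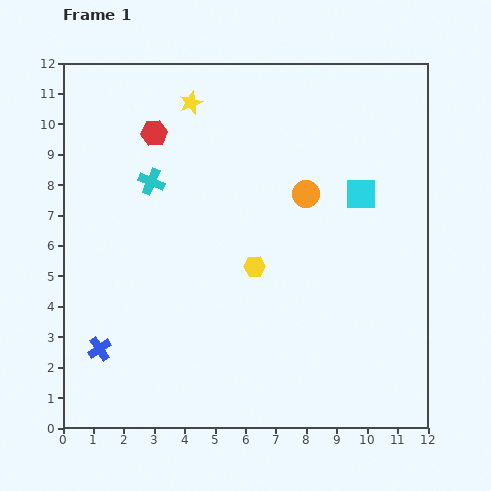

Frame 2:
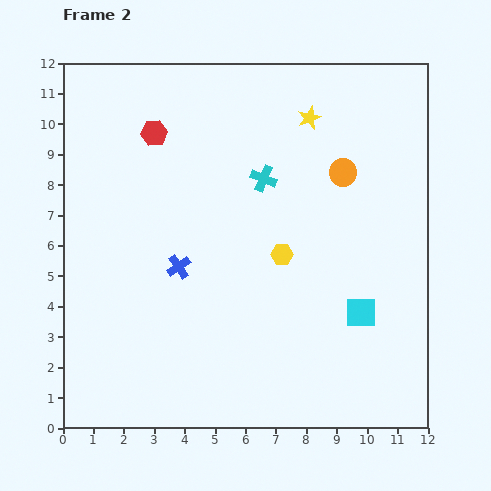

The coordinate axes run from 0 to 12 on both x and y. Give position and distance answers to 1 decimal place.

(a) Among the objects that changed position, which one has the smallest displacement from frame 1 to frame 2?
the yellow hexagon

(moved 1.0)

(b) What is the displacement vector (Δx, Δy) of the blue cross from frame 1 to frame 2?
(2.6, 2.7)

The blue cross was at (1.2, 2.6) in frame 1 and (3.8, 5.3) in frame 2.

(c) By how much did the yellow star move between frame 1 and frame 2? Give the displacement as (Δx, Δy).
(3.9, -0.5)

The yellow star was at (4.2, 10.7) in frame 1 and (8.1, 10.2) in frame 2.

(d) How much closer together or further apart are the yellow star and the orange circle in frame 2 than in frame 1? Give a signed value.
-2.7

Distance in frame 1: 4.8. Distance in frame 2: 2.1.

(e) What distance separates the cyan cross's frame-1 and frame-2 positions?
3.7

The cyan cross moved from (2.9, 8.1) to (6.6, 8.2), a distance of √(3.7² + 0.1²) ≈ 3.7.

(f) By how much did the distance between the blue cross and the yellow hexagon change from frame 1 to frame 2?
-2.4

Distance in frame 1: 5.8. Distance in frame 2: 3.4.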